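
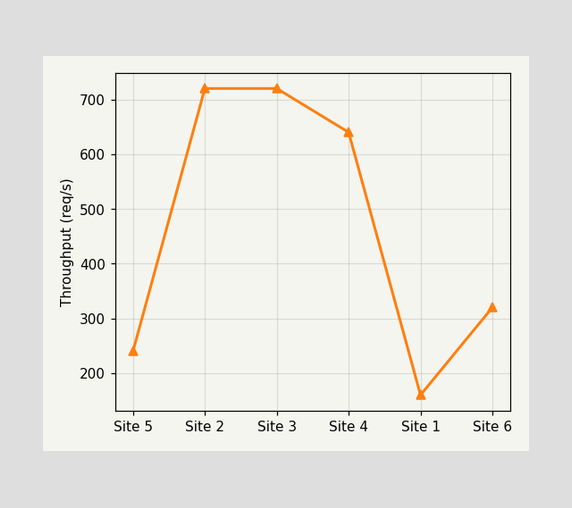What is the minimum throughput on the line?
The lowest point is at Site 1, and reading across to the y-axis gives 160req/s.

160req/s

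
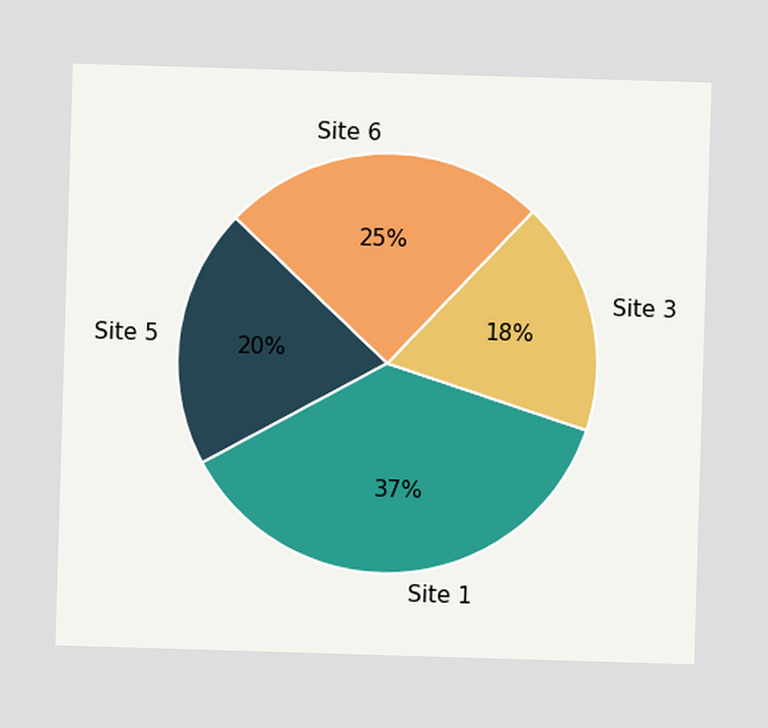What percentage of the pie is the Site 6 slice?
The Site 6 slice takes up 25% of the pie.

25%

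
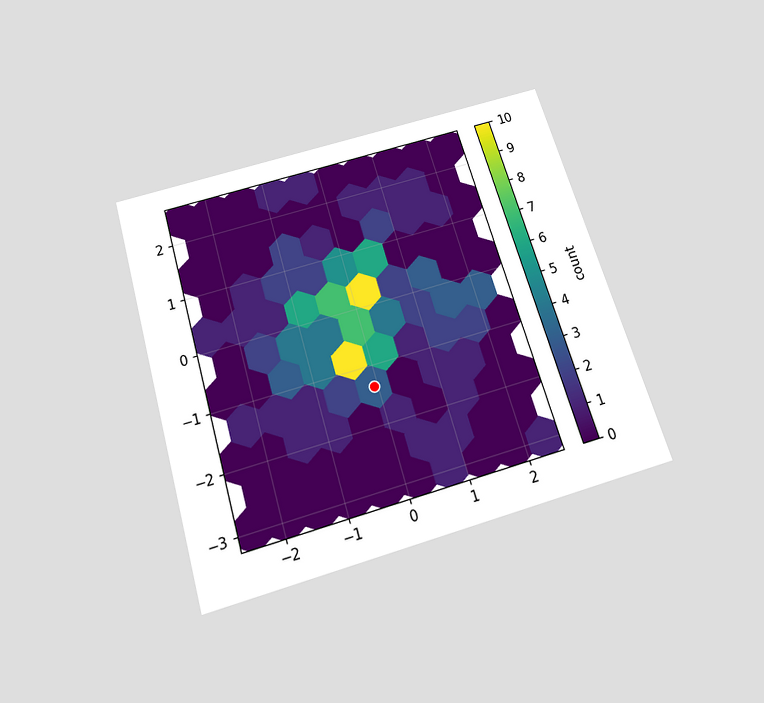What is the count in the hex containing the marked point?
3

The chart is tilted about 17° counter-clockwise and viewed slightly from below. The marked hex reads 3 on the colorbar.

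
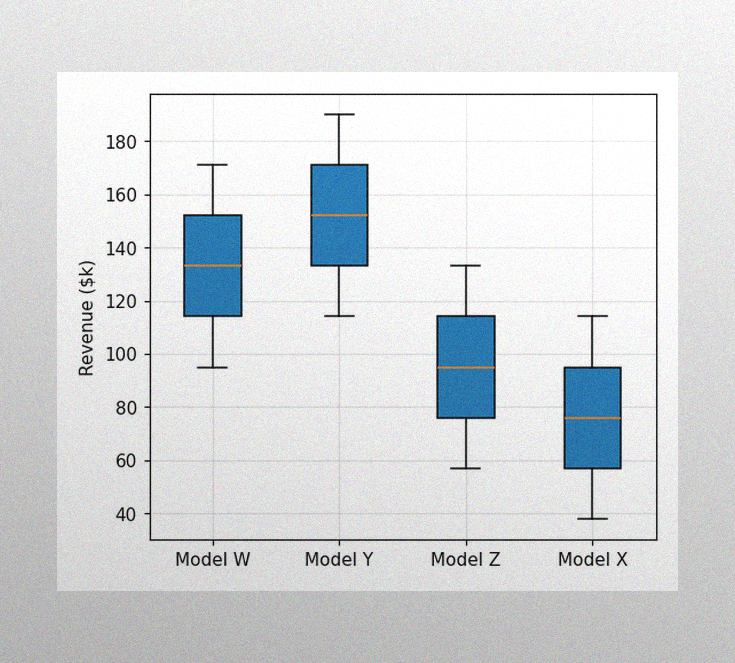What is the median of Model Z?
The image has some photo noise and uneven lighting. The median line in the Model Z box sits at $95k.

$95k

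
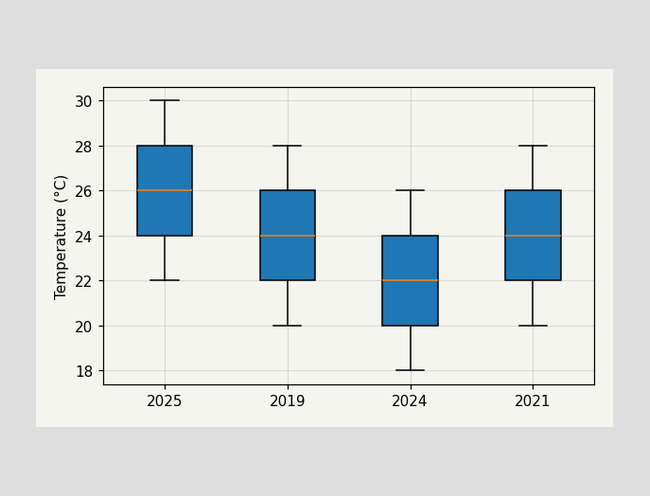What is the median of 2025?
26°C

The median line in the 2025 box sits at 26°C.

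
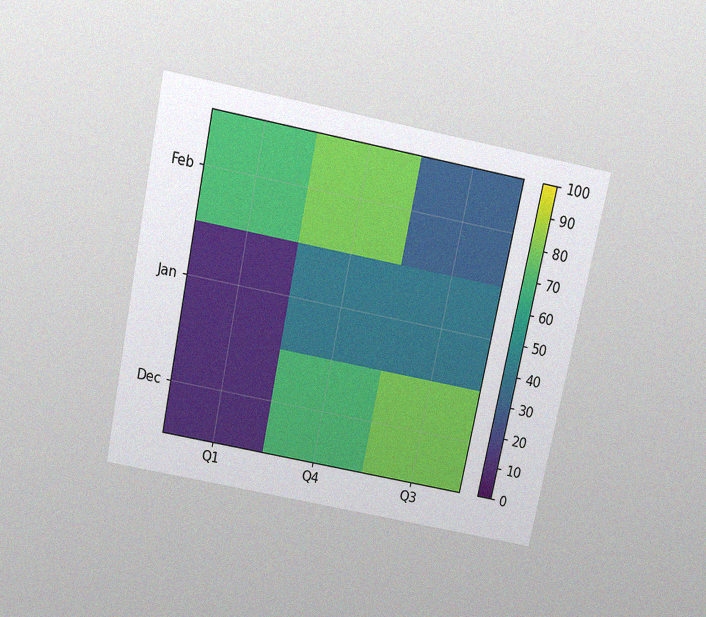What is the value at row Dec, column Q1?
The chart is tilted about 12° clockwise and viewed slightly from above, with some photo noise. Matching cell (Dec, Q1) against the colorbar gives 10.

10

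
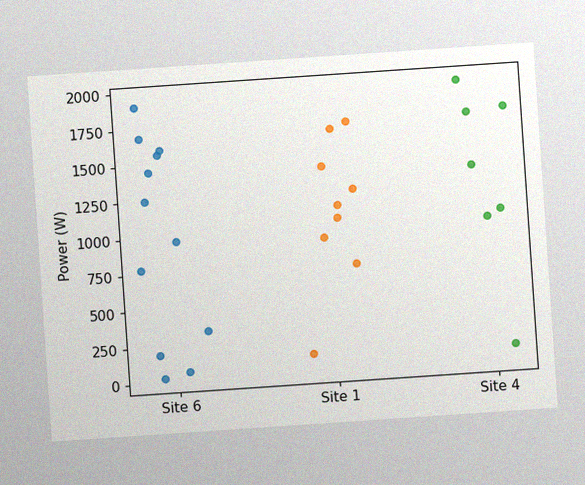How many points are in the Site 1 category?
9

The chart is tilted about 4° counter-clockwise, with some photo noise. Counting the markers in the Site 1 column gives 9.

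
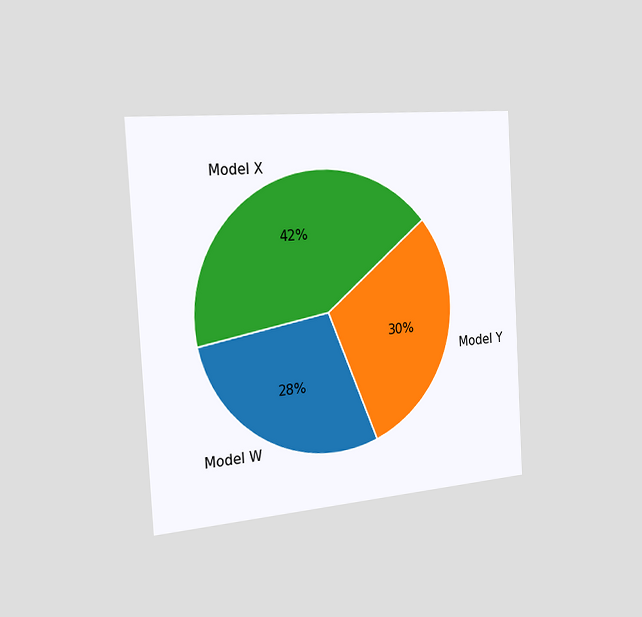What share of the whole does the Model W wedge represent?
The chart is tilted about 3° counter-clockwise and viewed slightly from the left. The Model W slice takes up 28% of the pie.

28%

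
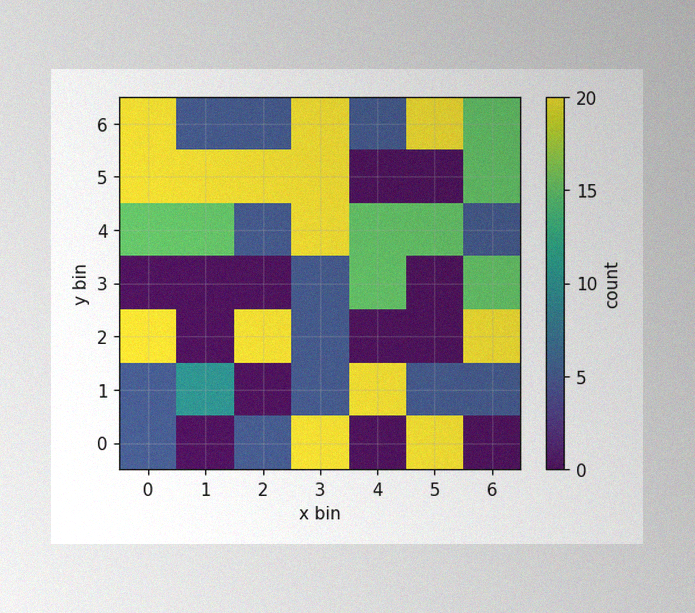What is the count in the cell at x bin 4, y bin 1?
The image has some photo noise and uneven lighting. Matching the cell (4, 1) against the colorbar gives 20.

20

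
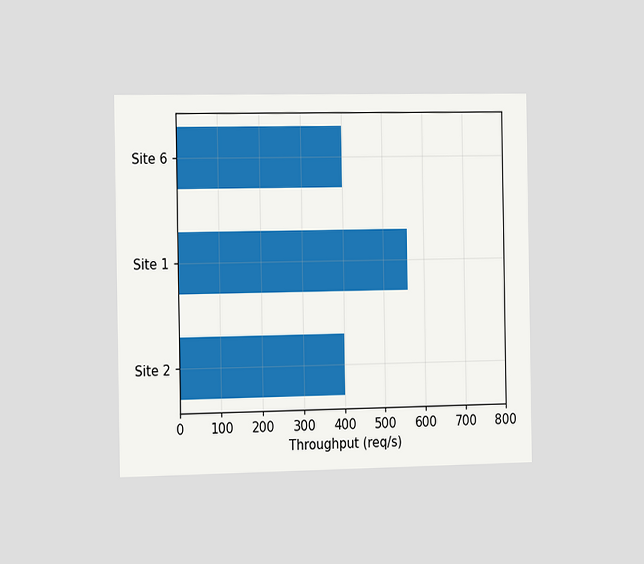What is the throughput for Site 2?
400req/s

The chart is viewed slightly from the left. Reading along the chart's x-axis, the Site 2 bar reaches 400req/s.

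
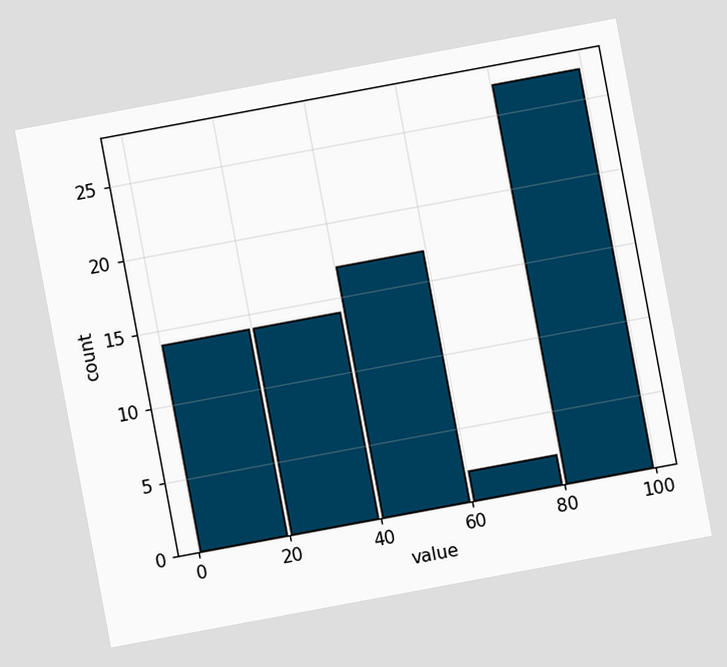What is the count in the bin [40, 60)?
17

The chart is tilted about 11° counter-clockwise. The [40, 60) bin has height 17.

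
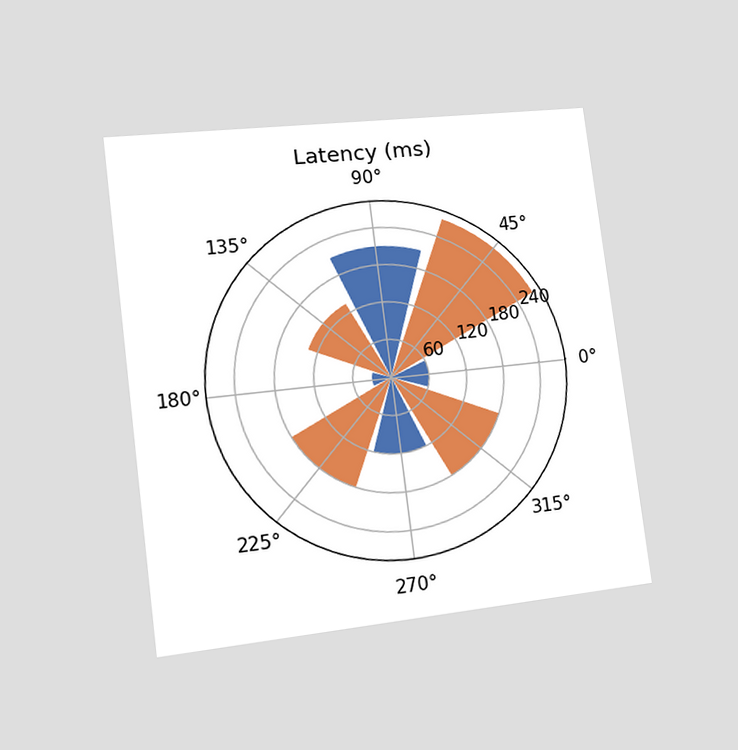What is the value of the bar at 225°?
180ms

The chart is tilted about 7° counter-clockwise and viewed at a slight angle. The bar at 225° reaches 180ms on the radial axis.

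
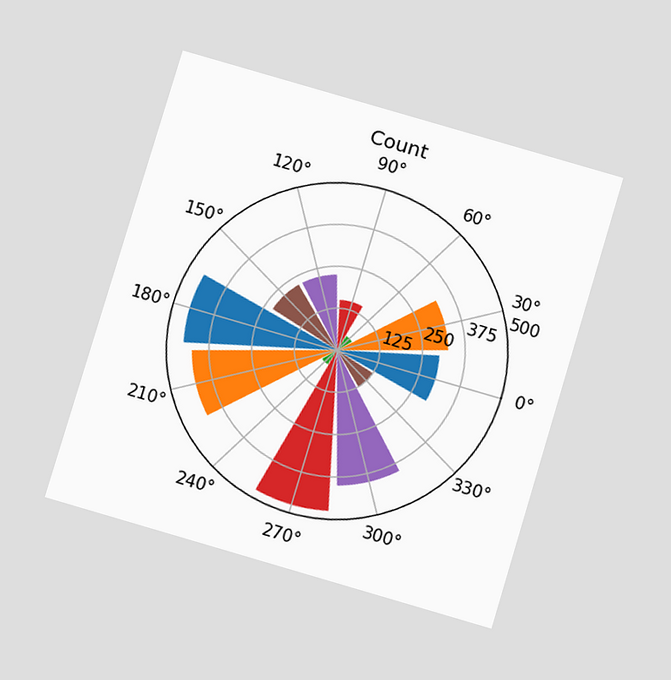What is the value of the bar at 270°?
475

The chart is tilted about 17° clockwise and viewed slightly from below. The bar at 270° reaches 475 on the radial axis.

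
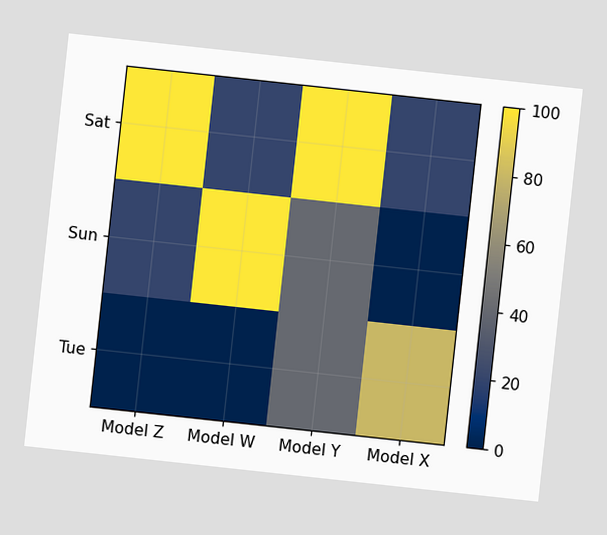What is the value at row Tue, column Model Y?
40

The chart is tilted about 6° clockwise. Matching cell (Tue, Model Y) against the colorbar gives 40.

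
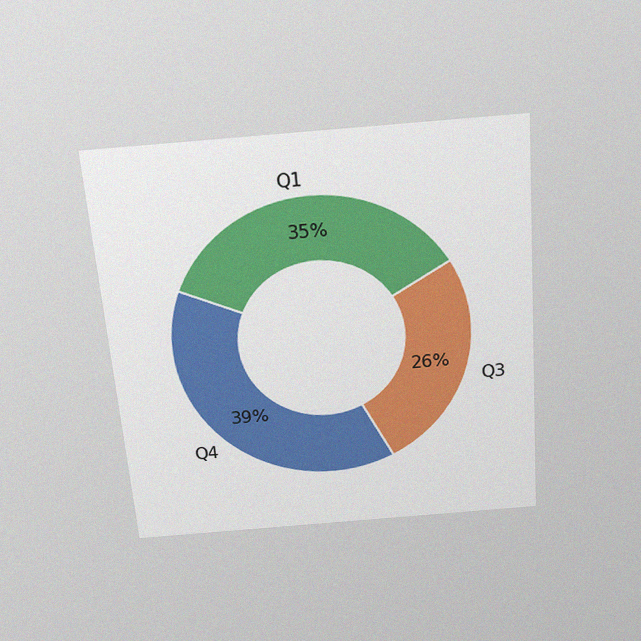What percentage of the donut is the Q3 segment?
26%

The chart is tilted about 5° counter-clockwise and viewed slightly from above, with some photo noise. The Q3 segment takes up 26% of the ring.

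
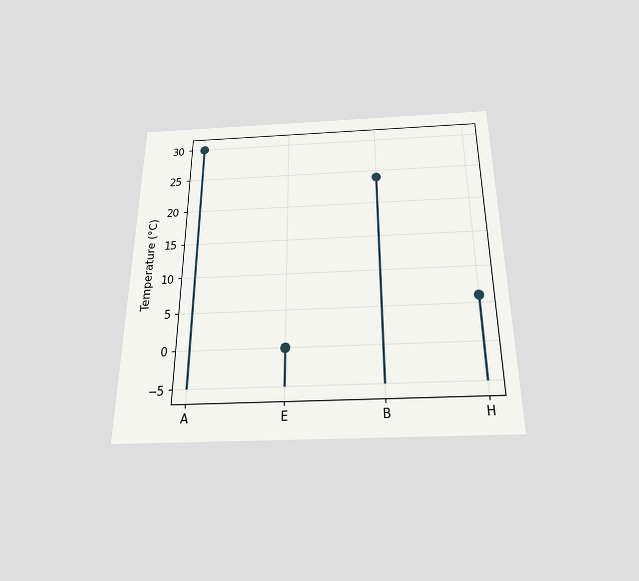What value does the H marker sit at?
The chart is viewed slightly from below. The H marker sits at 6°C.

6°C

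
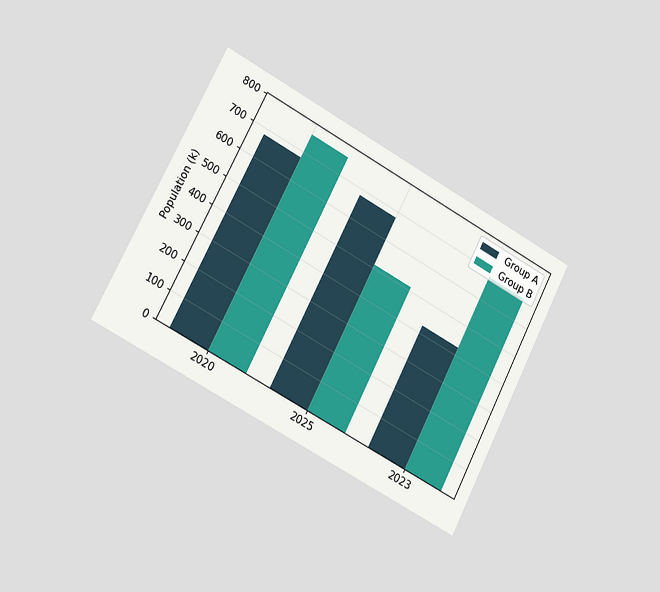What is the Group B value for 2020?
765k

The chart is tilted about 28° clockwise and viewed slightly from the left. The Group B bar at 2020 reaches 765k on the y-axis.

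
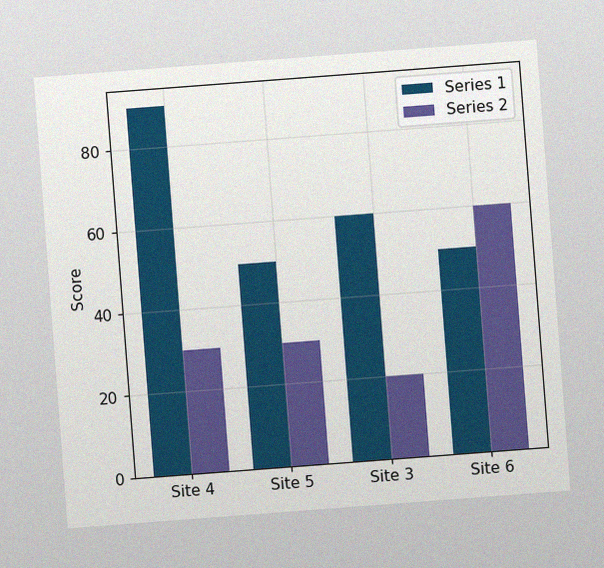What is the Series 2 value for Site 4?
The chart is tilted about 4° counter-clockwise, with some photo noise. The Series 2 bar at Site 4 reaches 30 on the y-axis.

30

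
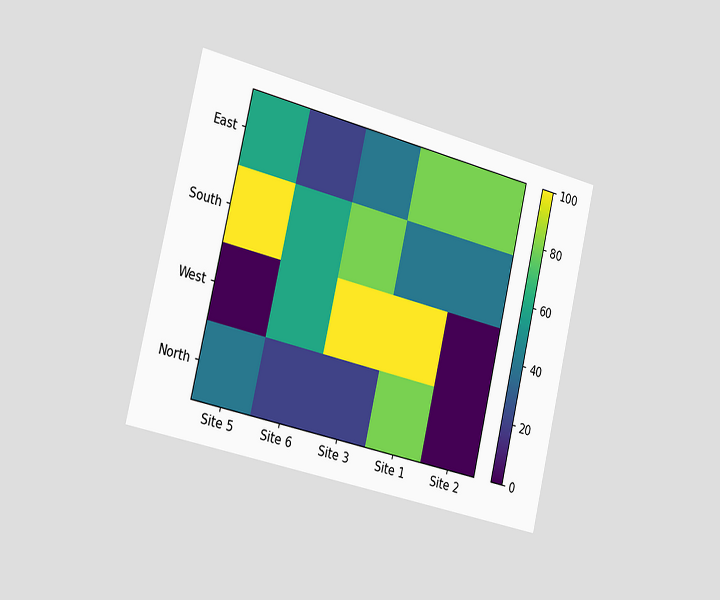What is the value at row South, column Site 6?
The chart is tilted about 13° clockwise and viewed slightly from the left. Matching cell (South, Site 6) against the colorbar gives 60.

60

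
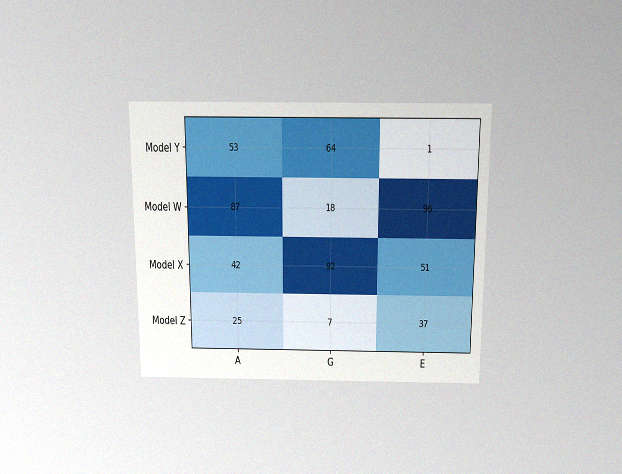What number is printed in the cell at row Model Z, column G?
7

The chart is viewed slightly from above, with some photo noise. The (Model Z, G) cell reads 7.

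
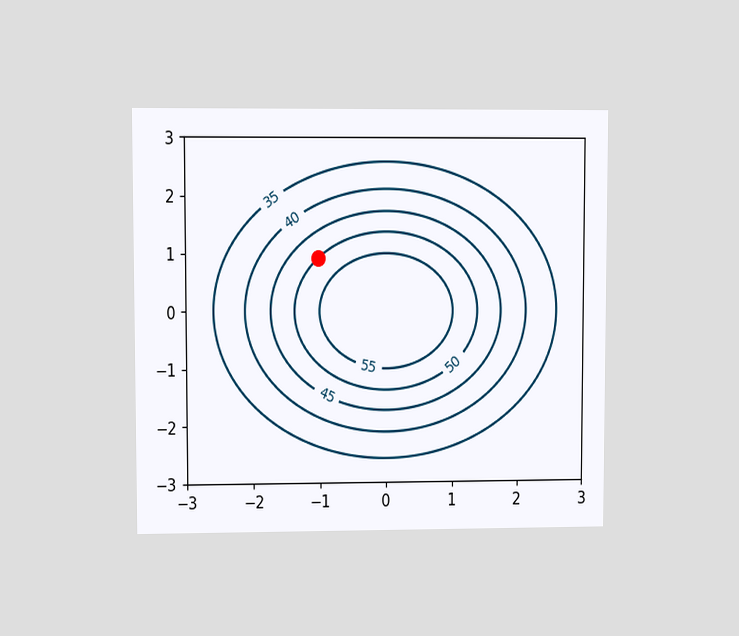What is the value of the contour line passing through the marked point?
The chart is viewed at a slight angle. The marked point sits on the contour labelled 50.

50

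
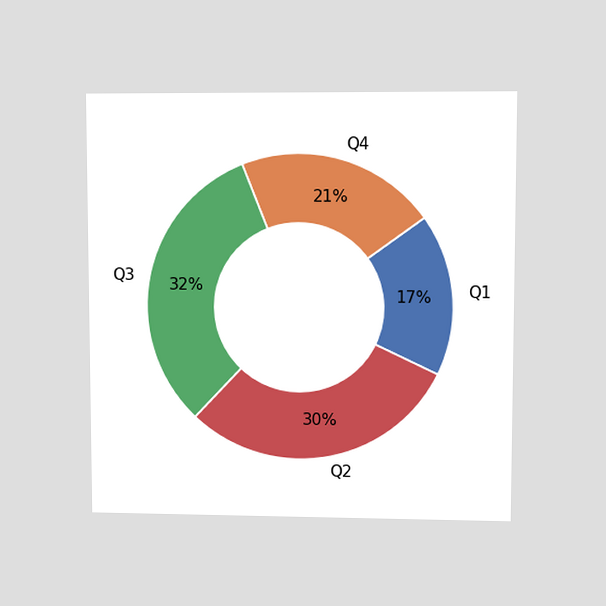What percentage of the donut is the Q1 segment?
17%

The chart is viewed at a slight angle. The Q1 segment takes up 17% of the ring.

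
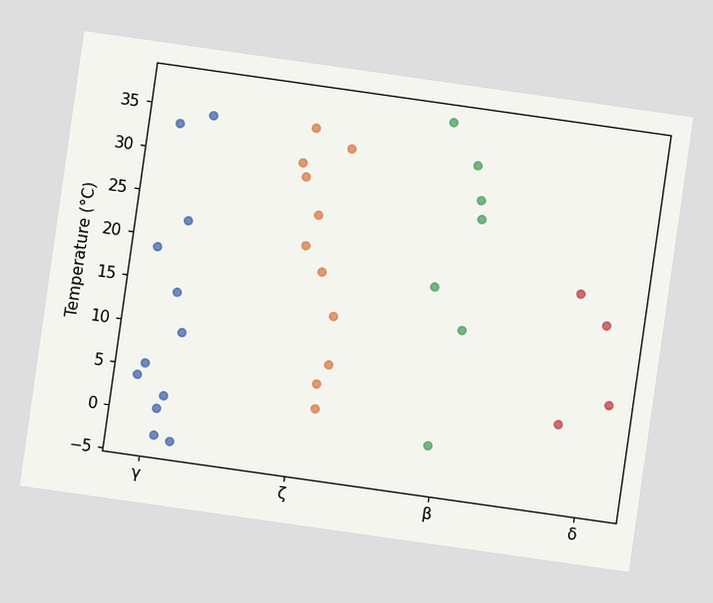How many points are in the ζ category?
11

The chart is tilted about 8° clockwise. Counting the markers in the ζ column gives 11.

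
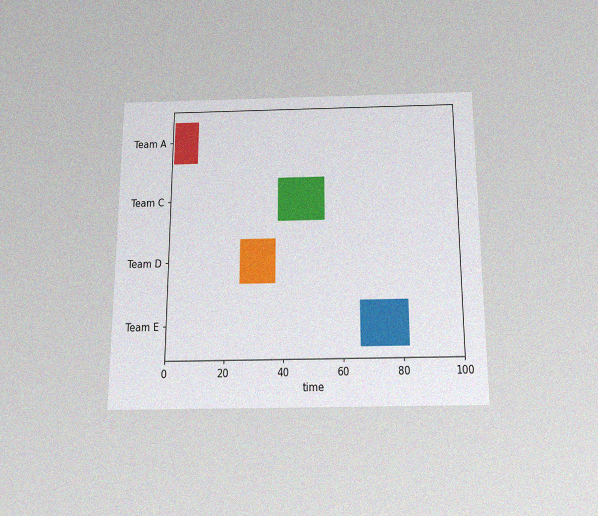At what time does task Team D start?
25

The chart is viewed slightly from below, with some photo noise. The Team D bar begins at t=25.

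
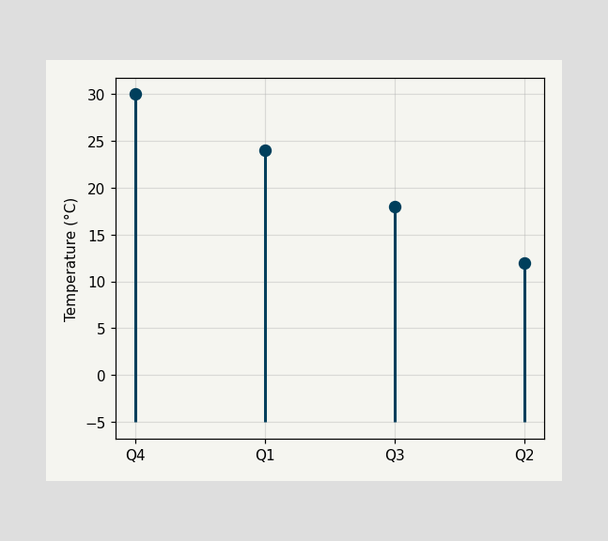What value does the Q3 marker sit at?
18°C

The Q3 marker sits at 18°C.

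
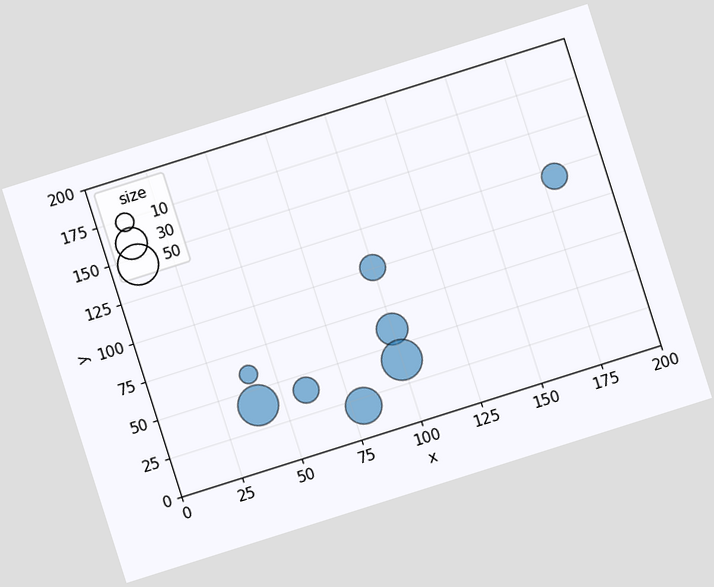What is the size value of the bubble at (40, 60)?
10

The chart is tilted about 18° counter-clockwise. Matching the bubble at (40, 60) against the size legend gives 10.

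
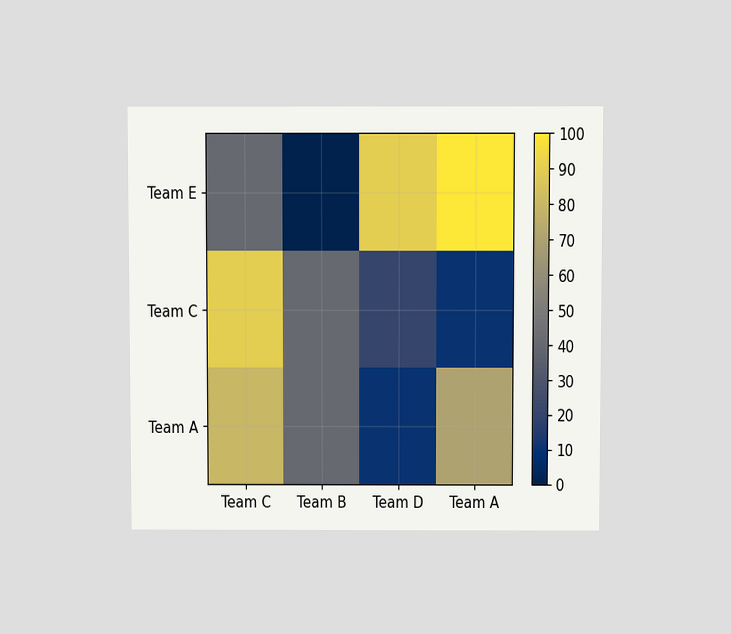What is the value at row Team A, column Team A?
70

The chart is viewed slightly from above. Matching cell (Team A, Team A) against the colorbar gives 70.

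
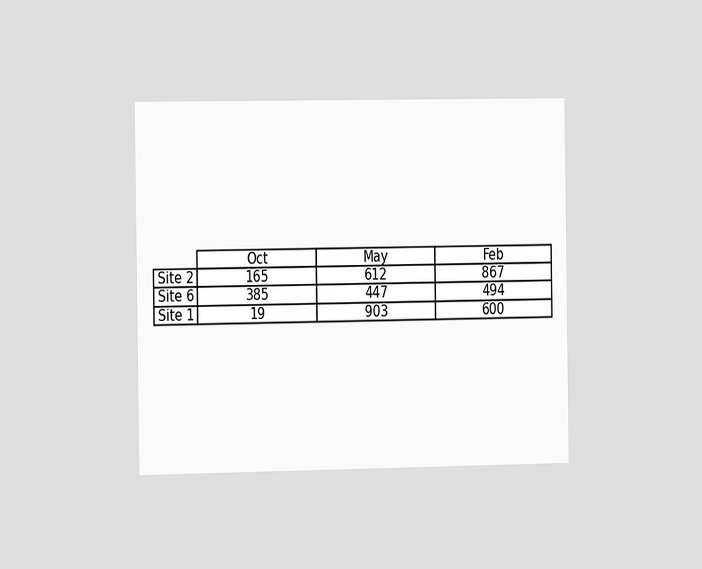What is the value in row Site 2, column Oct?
The chart is viewed slightly from the left. The (Site 2, Oct) cell reads 165.

165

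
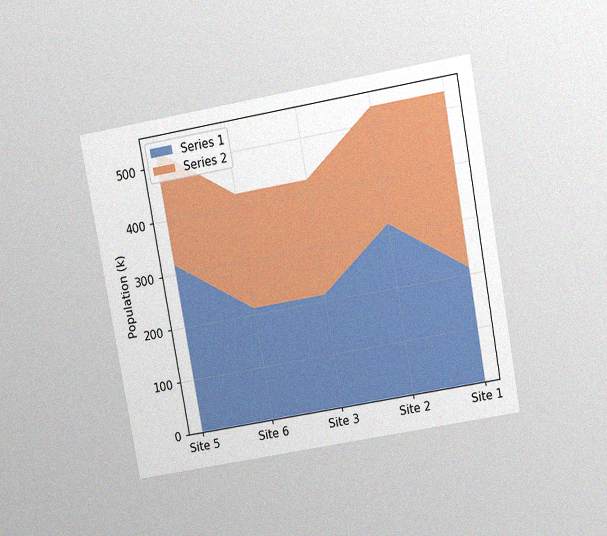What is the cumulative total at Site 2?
530k

The chart is tilted about 10° counter-clockwise and viewed at a slight angle, with some photo noise. The stacked total at Site 2 reaches 530k.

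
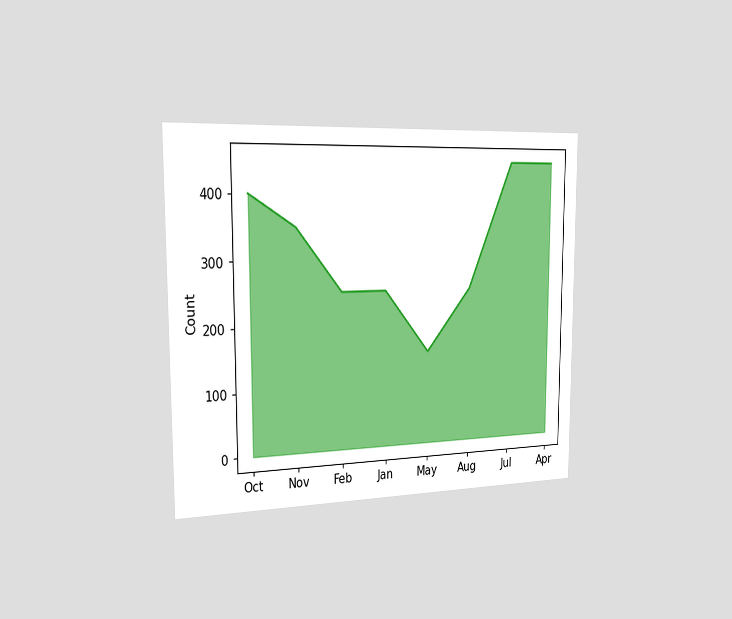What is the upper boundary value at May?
The chart is viewed slightly from the left. At May the upper boundary is at 150.

150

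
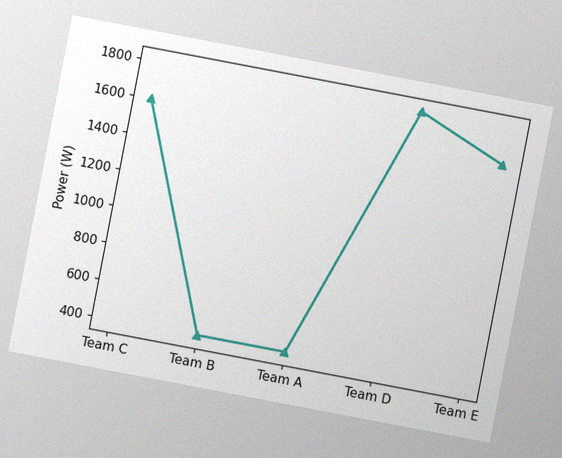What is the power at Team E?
1600W

The chart is tilted about 11° clockwise, with some photo noise. At Team E, the line is at 1600W.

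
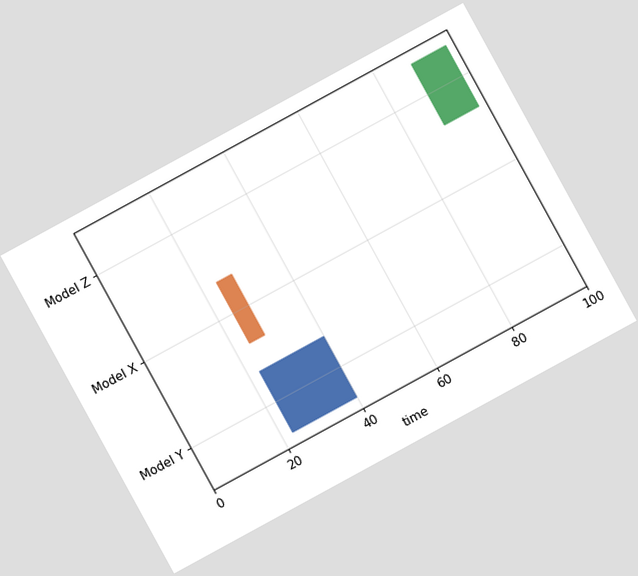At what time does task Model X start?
The chart is tilted about 29° counter-clockwise. The Model X bar begins at t=24.

24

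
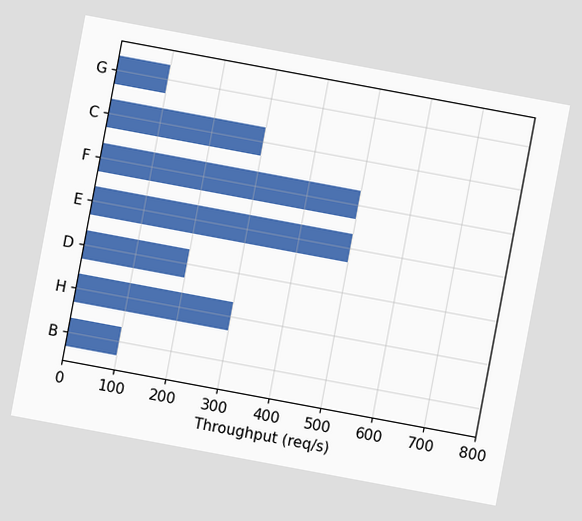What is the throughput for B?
100req/s

The chart is tilted about 11° clockwise. Reading along the chart's x-axis, the B bar reaches 100req/s.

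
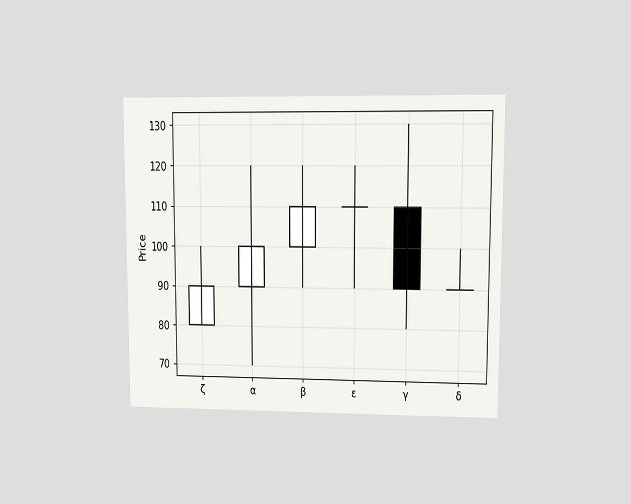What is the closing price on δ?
90

The chart is viewed at a slight angle. The δ candle closes at 90.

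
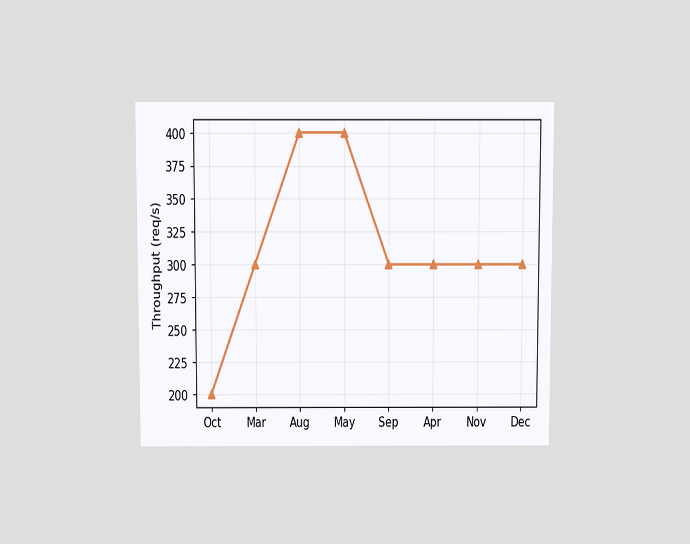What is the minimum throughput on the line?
200req/s

The chart is viewed slightly from above. The lowest point is at Oct, and reading across to the y-axis gives 200req/s.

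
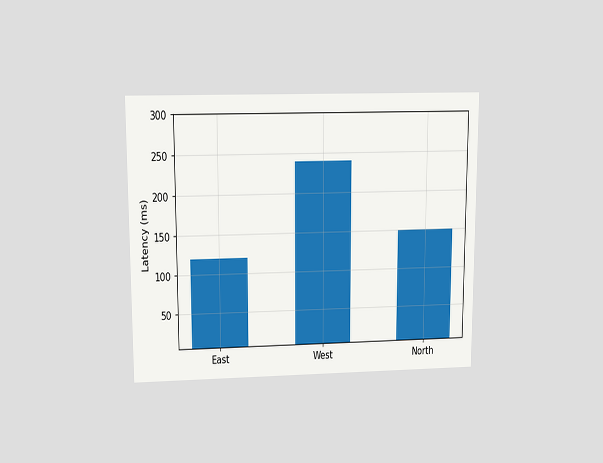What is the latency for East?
The chart is viewed slightly from above. Reading along the chart's y-axis, the East bar reaches 120ms.

120ms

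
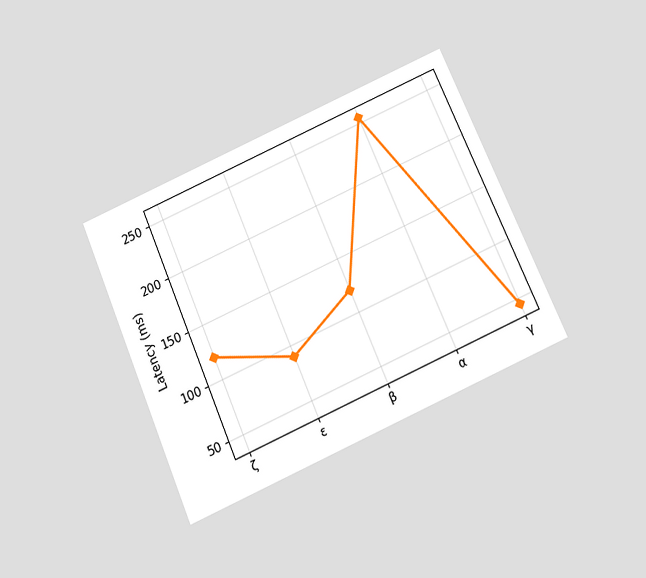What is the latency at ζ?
120ms

The chart is tilted about 23° counter-clockwise and viewed slightly from below. At ζ, the line is at 120ms.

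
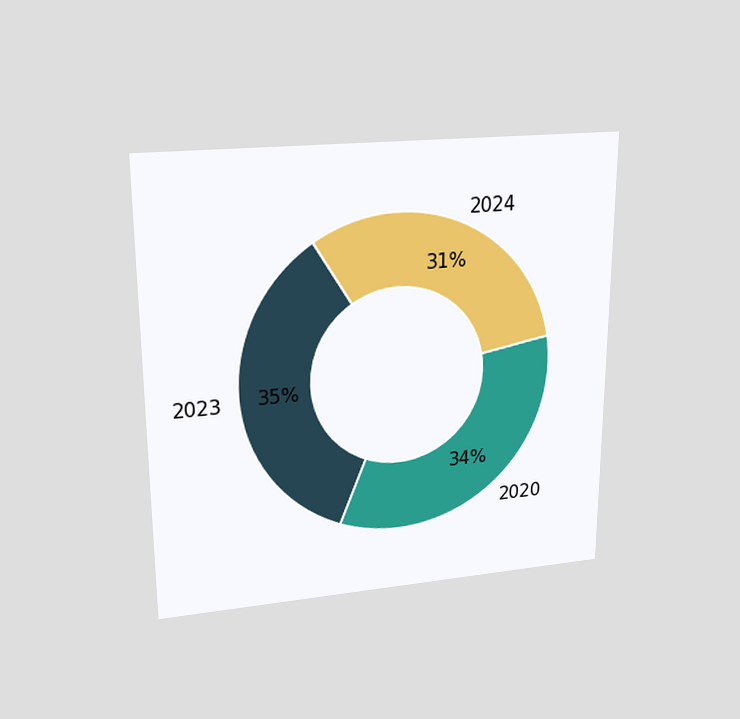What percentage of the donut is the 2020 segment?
34%

The chart is viewed slightly from above. The 2020 segment takes up 34% of the ring.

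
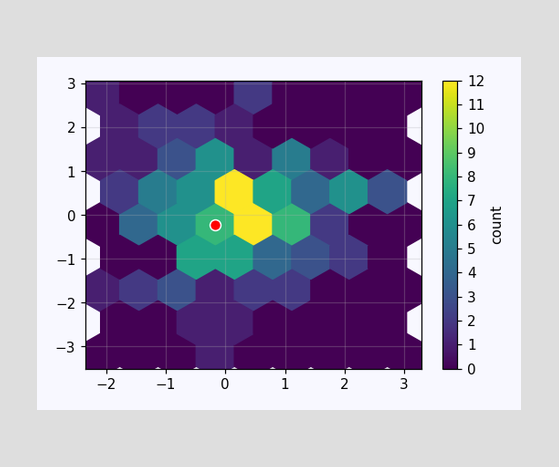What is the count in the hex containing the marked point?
8

The marked hex reads 8 on the colorbar.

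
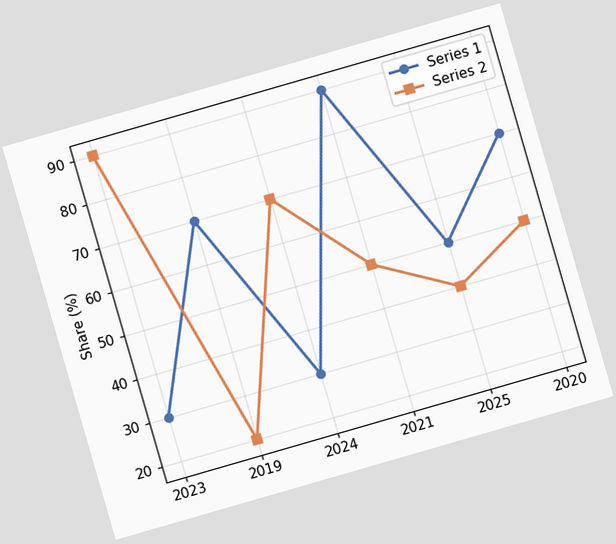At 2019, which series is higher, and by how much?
Series 1, by 50%

The chart is tilted about 16° counter-clockwise. At 2019, Series 1 sits above the other line by 50%.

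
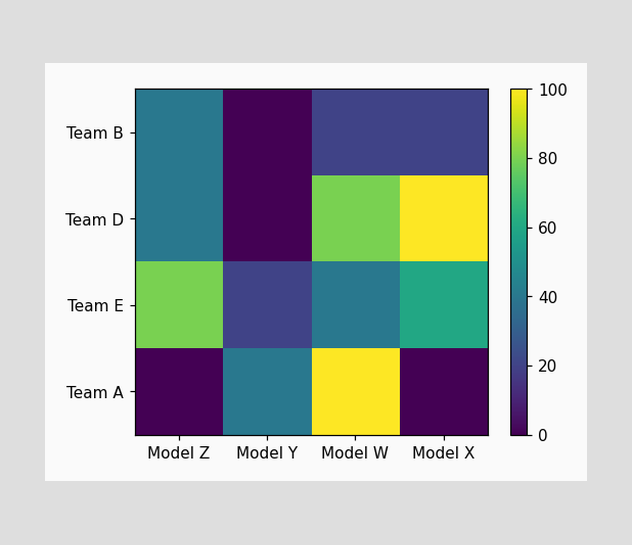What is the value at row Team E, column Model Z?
80

Matching cell (Team E, Model Z) against the colorbar gives 80.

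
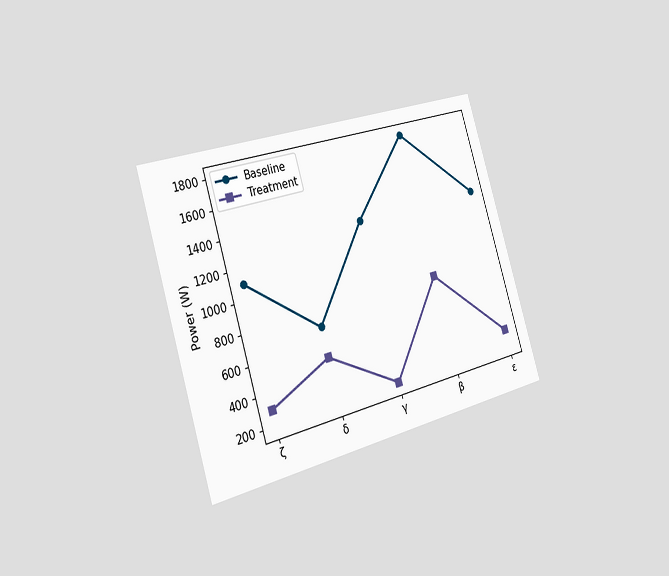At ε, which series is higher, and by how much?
Baseline, by 1000W

The chart is tilted about 17° counter-clockwise and viewed slightly from the left. At ε, Baseline sits above the other line by 1000W.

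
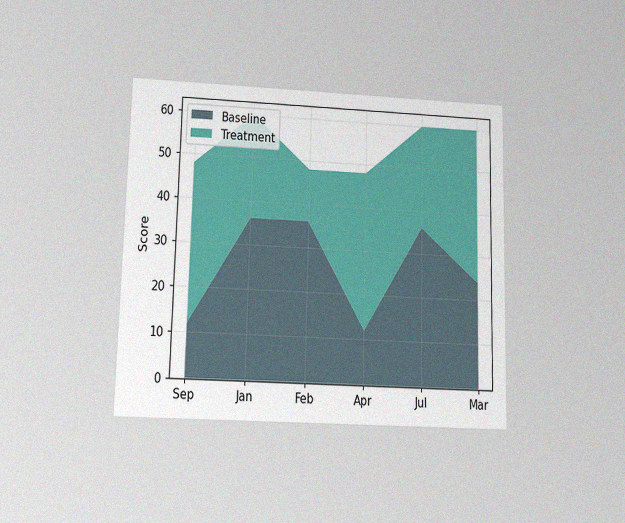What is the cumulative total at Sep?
48

The chart is viewed slightly from below, with some photo noise. The stacked total at Sep reaches 48.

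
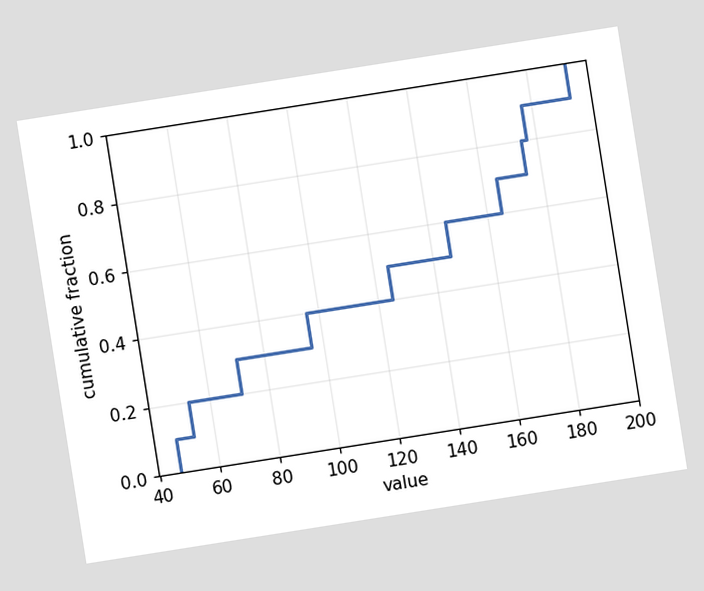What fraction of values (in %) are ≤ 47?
10%

The chart is tilted about 9° counter-clockwise. At x=47 the ECDF step is at 10%.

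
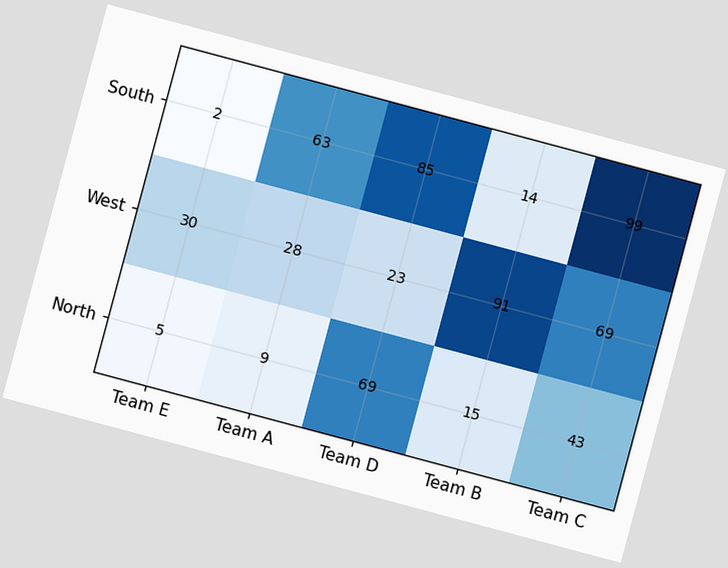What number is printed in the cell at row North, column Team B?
The chart is tilted about 15° clockwise. The (North, Team B) cell reads 15.

15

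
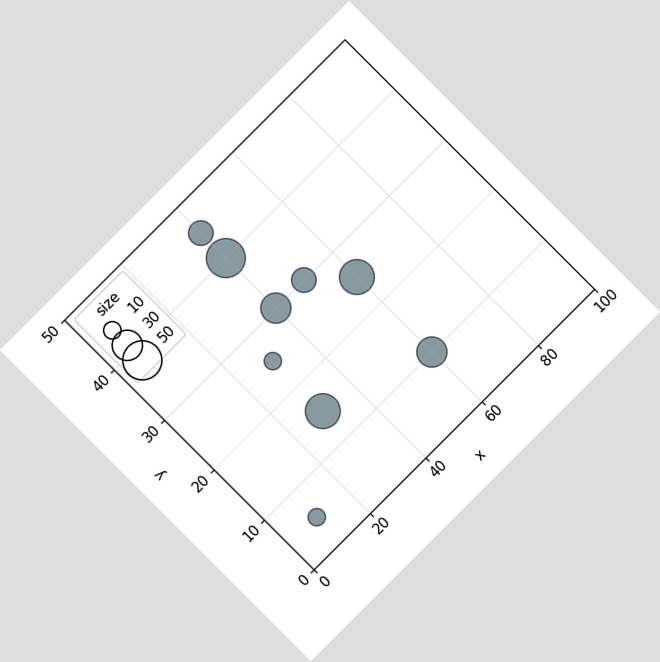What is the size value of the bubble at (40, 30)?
30

The chart is tilted about 45° counter-clockwise. Matching the bubble at (40, 30) against the size legend gives 30.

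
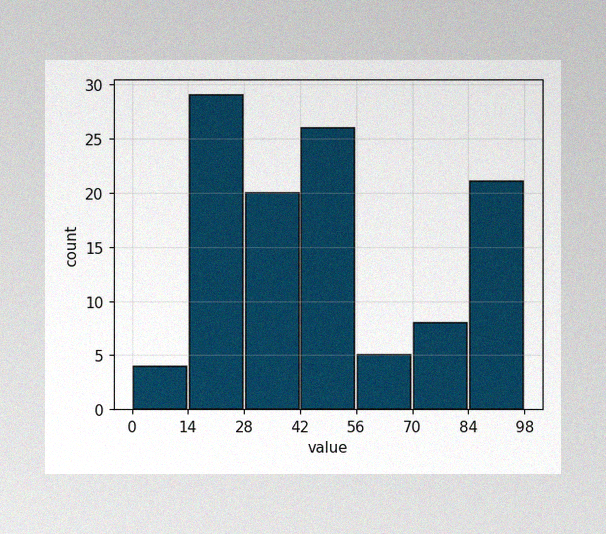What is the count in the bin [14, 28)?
The image has some photo noise and uneven lighting. The [14, 28) bin has height 29.

29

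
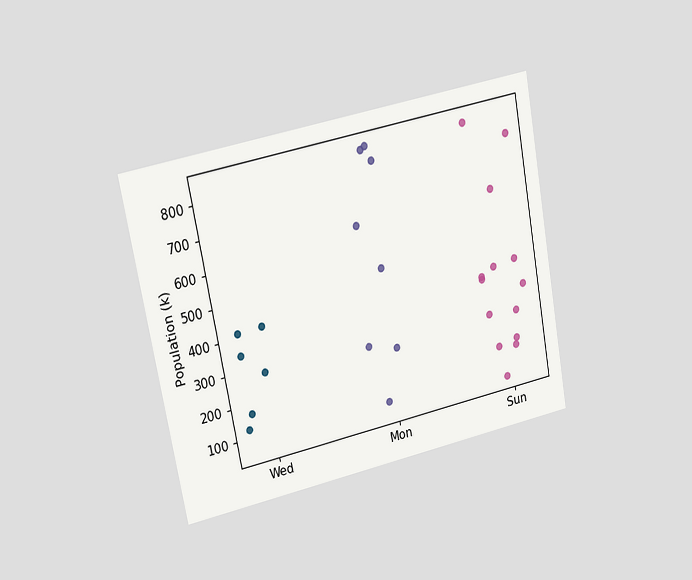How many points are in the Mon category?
8

The chart is tilted about 11° counter-clockwise and viewed at a slight angle. Counting the markers in the Mon column gives 8.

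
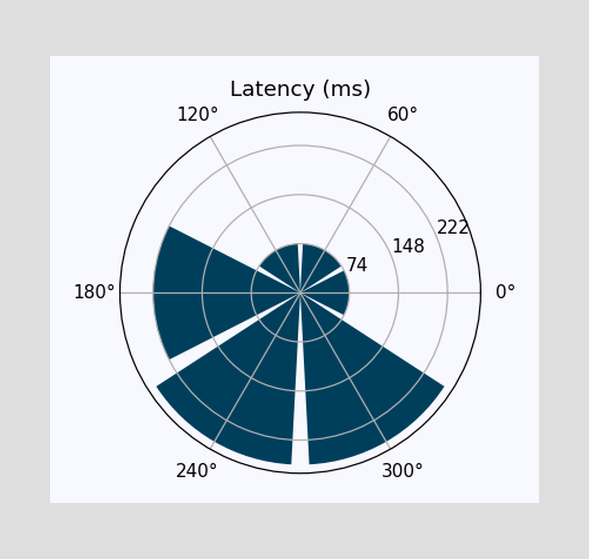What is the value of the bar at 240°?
259ms

The bar at 240° reaches 259ms on the radial axis.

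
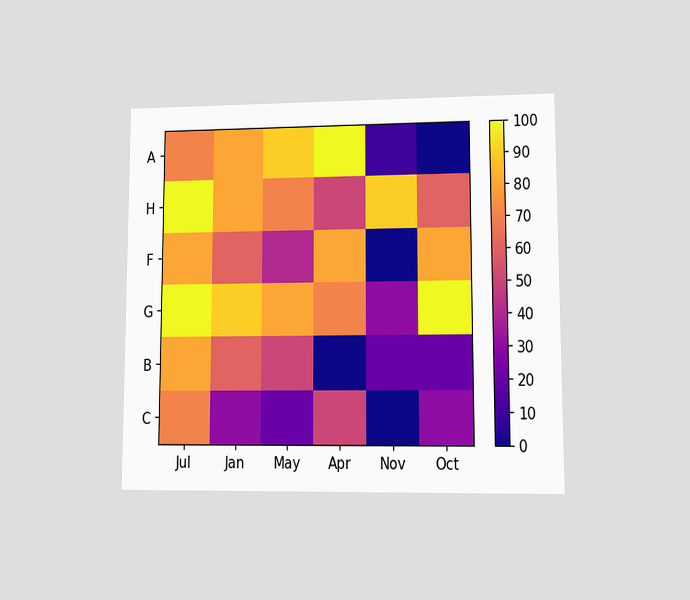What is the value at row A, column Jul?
The chart is viewed at a slight angle. Matching cell (A, Jul) against the colorbar gives 70.

70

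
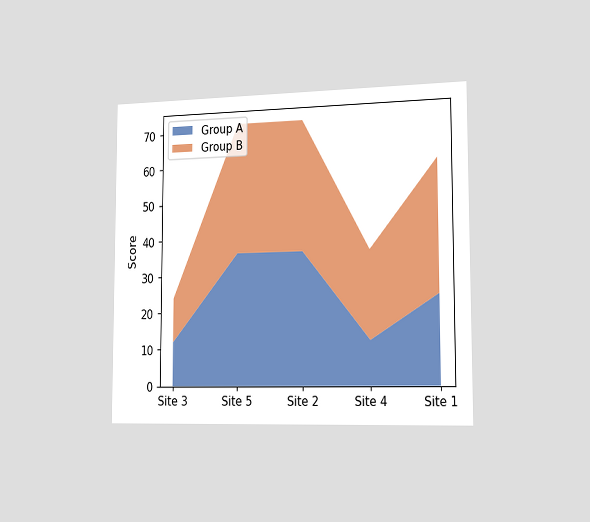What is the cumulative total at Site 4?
The chart is viewed slightly from the right. The stacked total at Site 4 reaches 36.

36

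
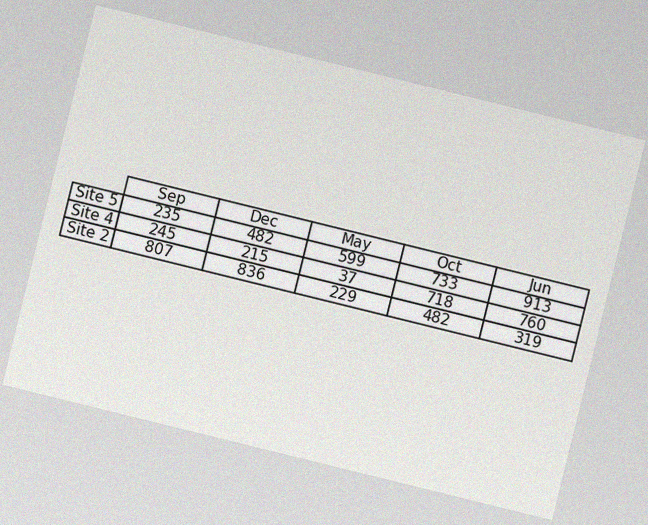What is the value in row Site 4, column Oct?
The chart is tilted about 14° clockwise, with some photo noise. The (Site 4, Oct) cell reads 718.

718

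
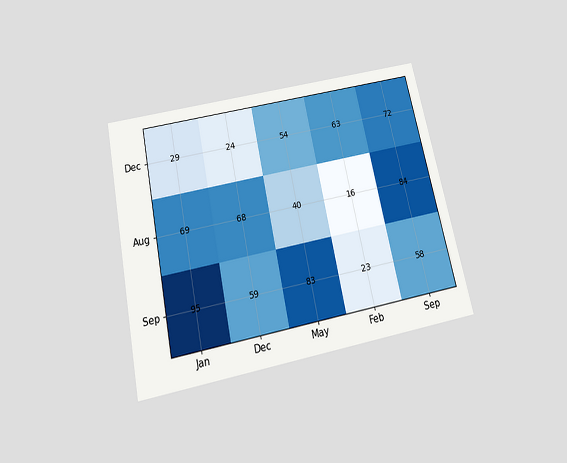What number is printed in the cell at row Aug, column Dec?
68

The chart is tilted about 12° counter-clockwise and viewed slightly from below. The (Aug, Dec) cell reads 68.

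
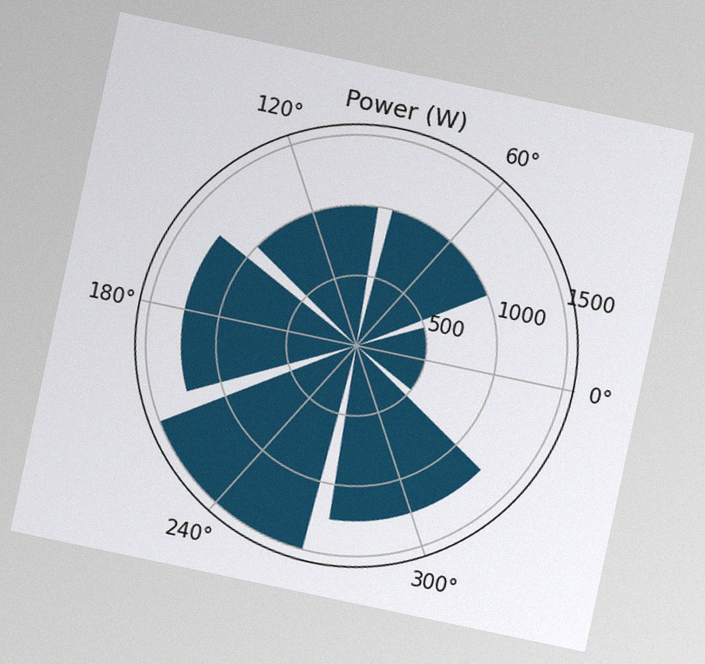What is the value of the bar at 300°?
1250W

The chart is tilted about 12° clockwise, with some photo noise. The bar at 300° reaches 1250W on the radial axis.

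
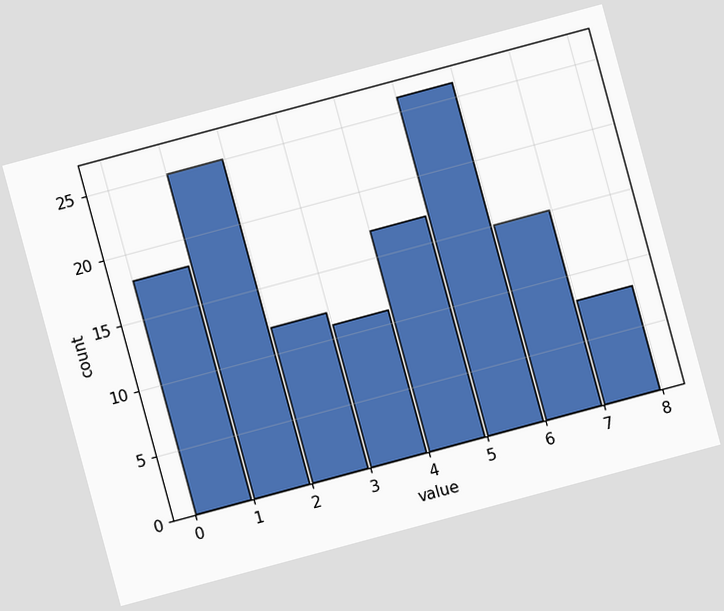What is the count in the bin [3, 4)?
The chart is tilted about 15° counter-clockwise. The [3, 4) bin has height 11.

11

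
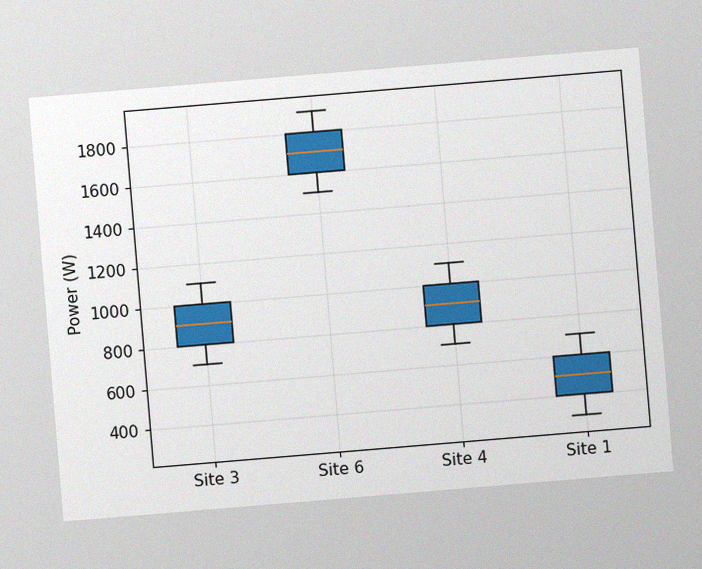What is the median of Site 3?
900W

The chart is tilted about 5° counter-clockwise, with some photo noise. The median line in the Site 3 box sits at 900W.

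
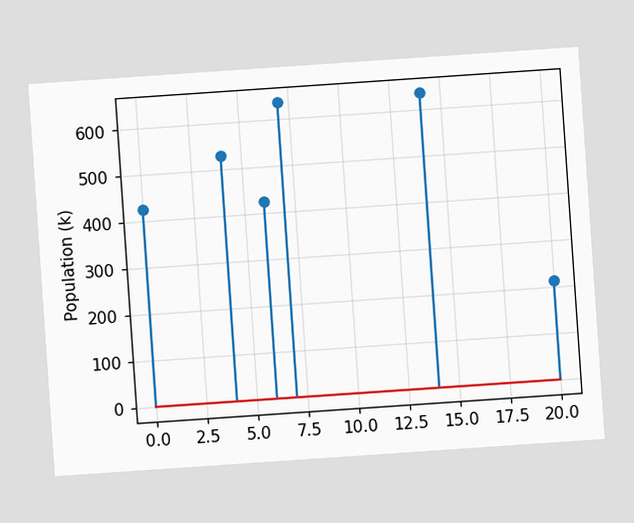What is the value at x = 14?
636k

The chart is tilted about 4° counter-clockwise. The stem at x=14 reaches 636k.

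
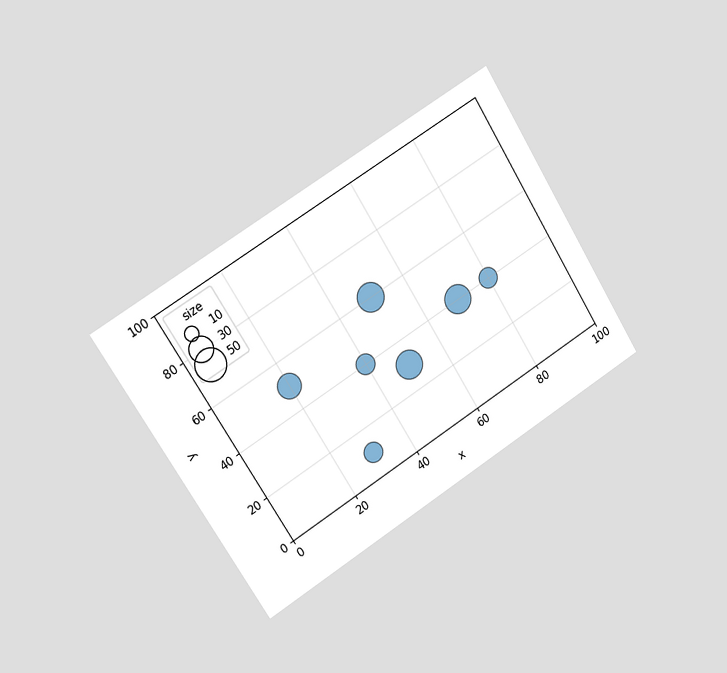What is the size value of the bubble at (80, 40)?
The chart is tilted about 32° counter-clockwise and viewed slightly from the left. Matching the bubble at (80, 40) against the size legend gives 20.

20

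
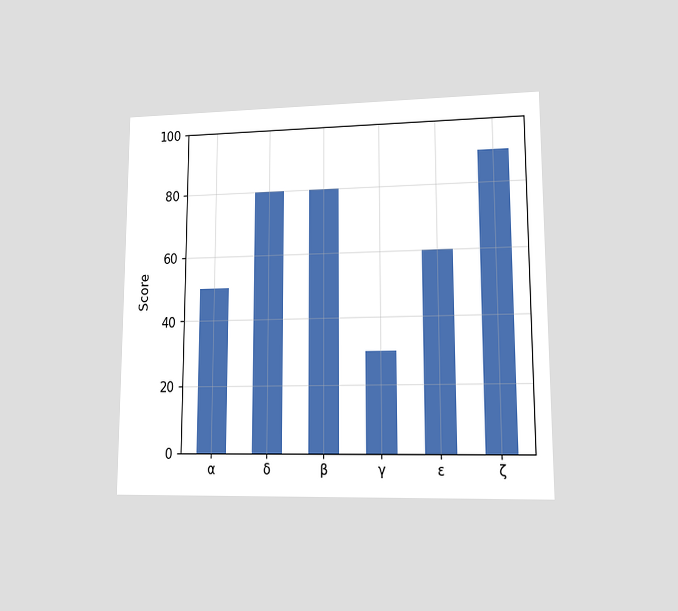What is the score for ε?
The chart is viewed at a slight angle. Reading along the chart's y-axis, the ε bar reaches 60.

60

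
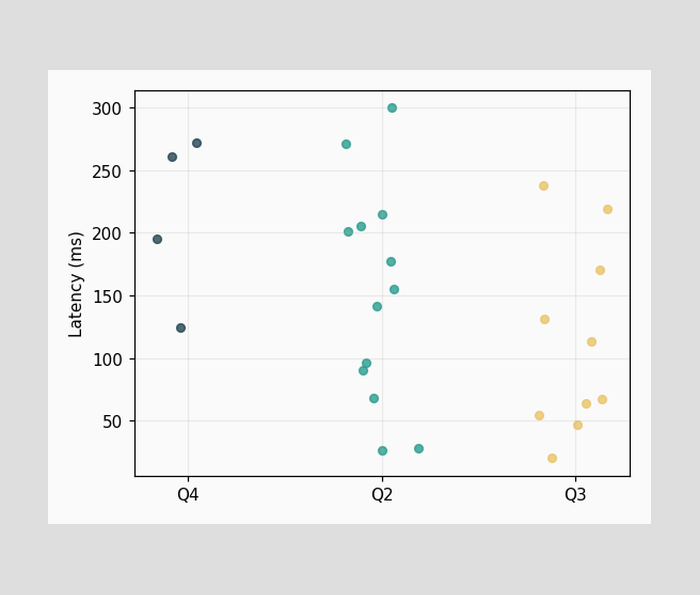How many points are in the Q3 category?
Counting the markers in the Q3 column gives 10.

10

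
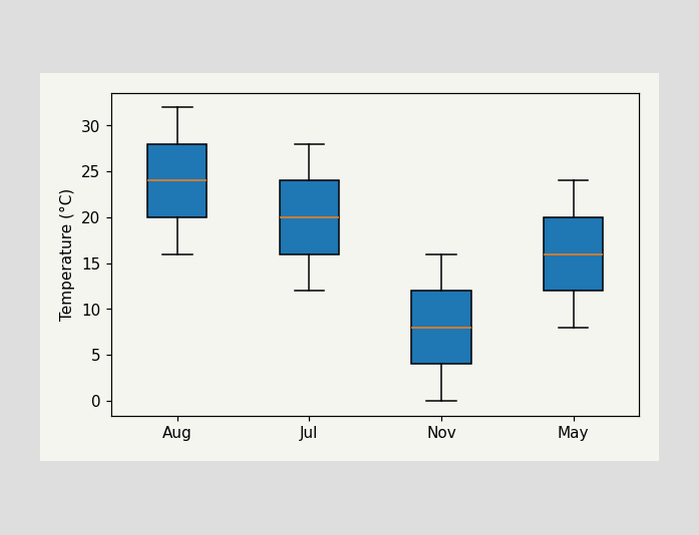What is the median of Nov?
The median line in the Nov box sits at 8°C.

8°C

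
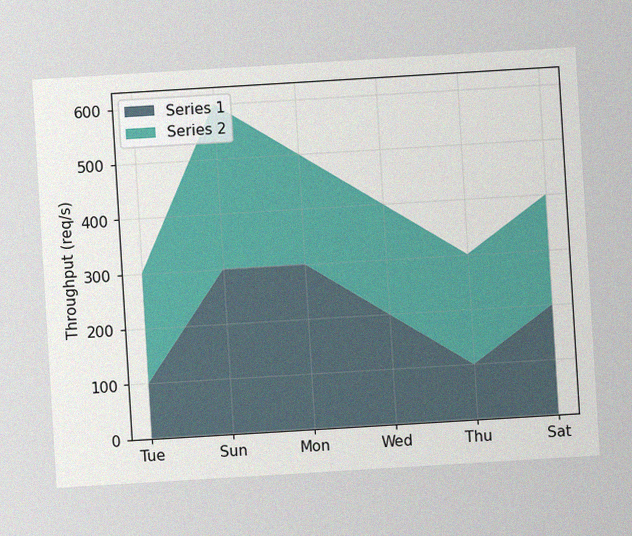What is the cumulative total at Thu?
The chart is tilted about 3° counter-clockwise, with some photo noise. The stacked total at Thu reaches 300req/s.

300req/s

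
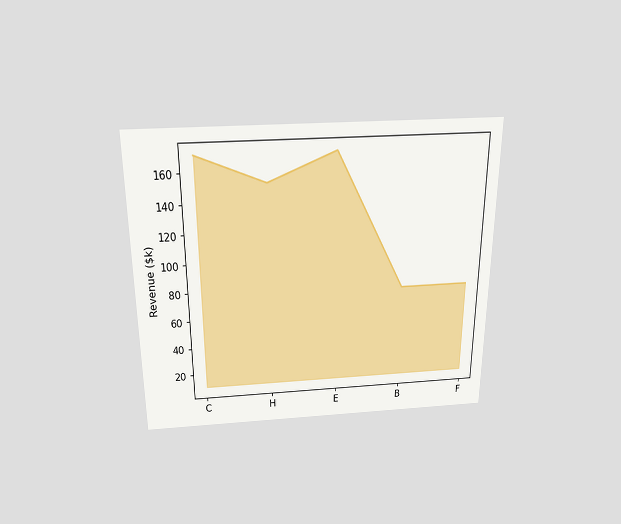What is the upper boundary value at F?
$76k

The chart is viewed slightly from above. At F the upper boundary is at $76k.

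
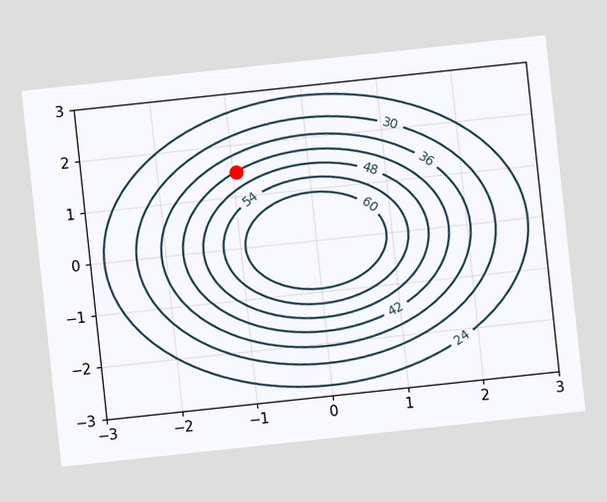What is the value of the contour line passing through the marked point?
42

The chart is tilted about 6° counter-clockwise. The marked point sits on the contour labelled 42.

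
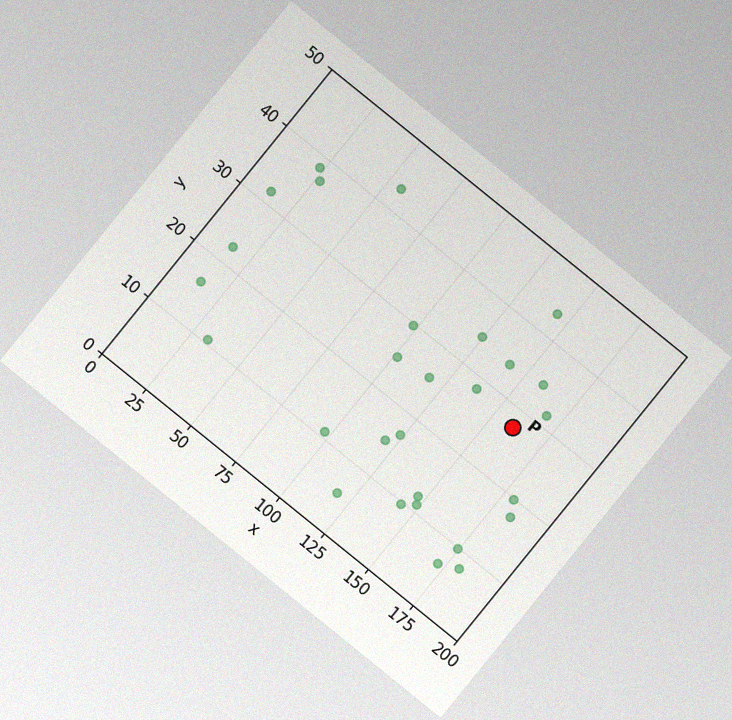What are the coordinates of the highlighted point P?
(160, 27.5)

The chart is tilted about 39° clockwise, with some photo noise. Following the gridlines from P to each axis, P sits at (160, 27.5).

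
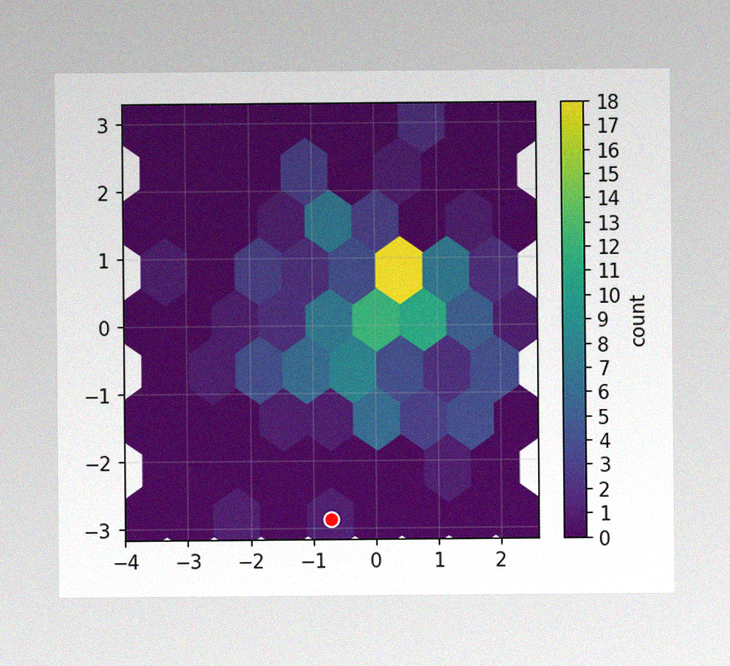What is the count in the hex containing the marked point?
1

The image has some photo noise and uneven lighting. The marked hex reads 1 on the colorbar.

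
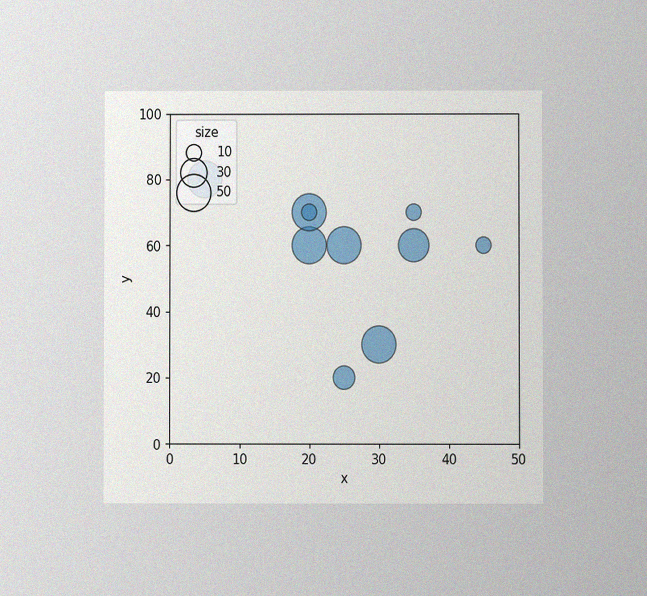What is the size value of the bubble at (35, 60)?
The chart is viewed at a slight angle, with some photo noise. Matching the bubble at (35, 60) against the size legend gives 40.

40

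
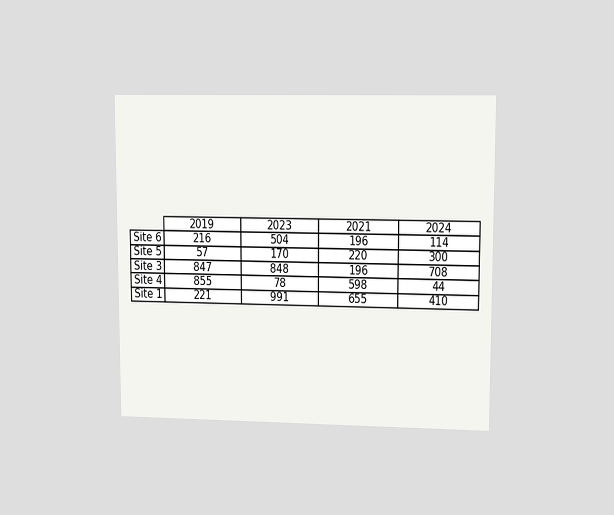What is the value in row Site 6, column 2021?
The chart is viewed at a slight angle. The (Site 6, 2021) cell reads 196.

196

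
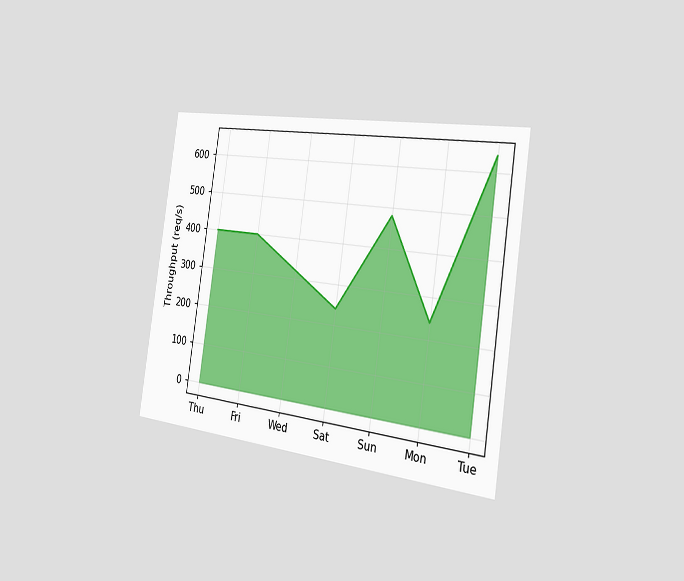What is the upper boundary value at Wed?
The chart is tilted about 8° clockwise and viewed slightly from the right. At Wed the upper boundary is at 320req/s.

320req/s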